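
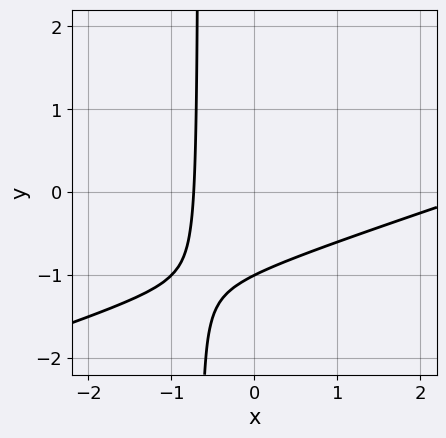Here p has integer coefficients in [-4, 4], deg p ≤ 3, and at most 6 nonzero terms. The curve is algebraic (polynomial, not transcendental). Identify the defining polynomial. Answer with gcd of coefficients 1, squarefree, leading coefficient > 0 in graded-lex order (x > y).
First, the degree is 2 — a generic line meets the curve in up to 2 points.
Then, observable constraints: it crosses the y-axis at the gridline y = -1.
Finally, assembling these constraints gives the stated polynomial.

x^2 - 3*x*y - 2*x - 2*y - 2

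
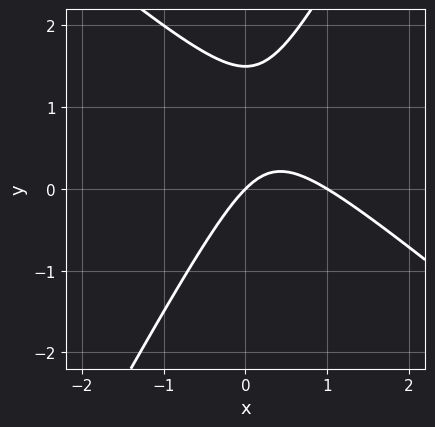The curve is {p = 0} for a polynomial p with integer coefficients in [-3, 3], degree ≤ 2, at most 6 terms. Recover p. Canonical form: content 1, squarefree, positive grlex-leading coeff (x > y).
3*x^2 + 2*x*y - 2*y^2 - 3*x + 3*y

1. Degree: the shape is more complex than any degree-1 curve, so deg p = 2.
2. Reading off the gridlines: the x-axis gridline crossings are at x ∈ {0, 1}; one y-axis crossing is at y = 0.
3. Matching integer coefficients to the picture gives p.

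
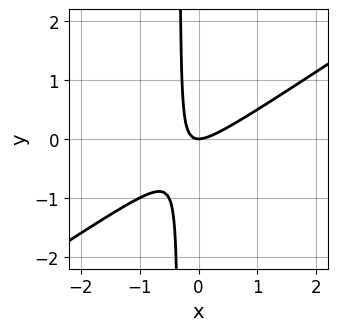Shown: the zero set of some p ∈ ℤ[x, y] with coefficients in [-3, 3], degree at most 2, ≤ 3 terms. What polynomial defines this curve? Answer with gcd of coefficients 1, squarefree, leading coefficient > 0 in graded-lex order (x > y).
(a) Degree: the shape is more complex than any degree-1 curve, so deg p = 2.
(b) Observable constraints: it meets the y-axis at y = 0 (among the integer gridlines); it meets the x-axis at x = 0 (among the integer gridlines).
(c) These observations pin down the coefficients.

2*x^2 - 3*x*y - y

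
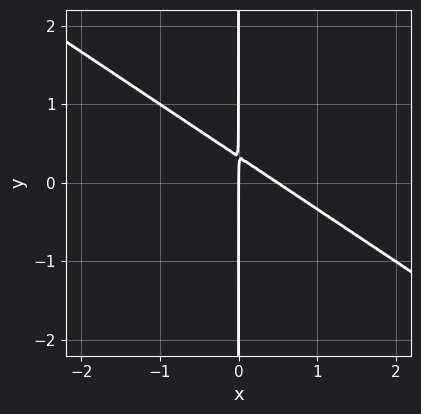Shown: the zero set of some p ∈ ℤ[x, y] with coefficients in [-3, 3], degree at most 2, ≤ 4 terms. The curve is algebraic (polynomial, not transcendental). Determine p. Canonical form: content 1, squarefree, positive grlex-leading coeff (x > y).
2*x^2 + 3*x*y - x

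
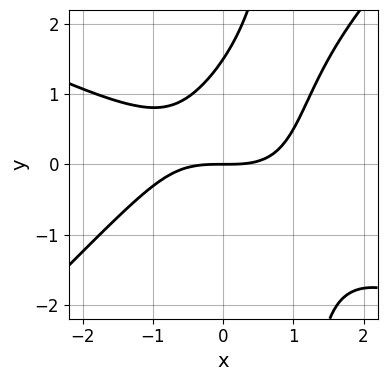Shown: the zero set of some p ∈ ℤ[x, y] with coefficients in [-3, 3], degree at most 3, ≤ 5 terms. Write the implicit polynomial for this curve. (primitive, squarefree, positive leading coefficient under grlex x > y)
x^3 + x^2*y - 2*x*y^2 + 2*y^2 - 3*y

(a) deg p = 3.
(b) Against the integer gridlines: it meets the x-axis at x = 0 (among the integer gridlines); one y-axis crossing is at y = 0.
(c) Together with the visible shape, these determine p as stated.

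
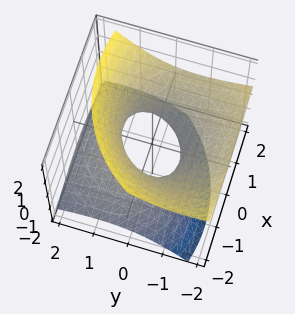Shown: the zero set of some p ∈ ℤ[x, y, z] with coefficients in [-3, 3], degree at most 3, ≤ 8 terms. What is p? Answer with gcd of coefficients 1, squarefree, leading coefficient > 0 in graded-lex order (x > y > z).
x^2 - x*z + y^2 + 2*y*z - 2*z^2 - 1

1. The degree is 2 — the shape is more complex than any degree-1 surface.
2. Against the integer gridlines: the y-axis gridline crossings are at y ∈ {-1, 1}; it misses every integer gridline on the z-axis; the x-axis gridline crossings are at x ∈ {-1, 1}.
3. Solving for integer coefficients yields p as stated.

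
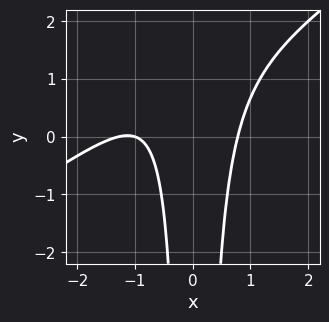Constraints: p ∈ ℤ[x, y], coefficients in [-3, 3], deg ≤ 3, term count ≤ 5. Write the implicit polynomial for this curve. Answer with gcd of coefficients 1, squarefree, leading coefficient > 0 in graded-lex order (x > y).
2*x^3 - 3*x^2*y + 3*x^2 - x - 2

Degree: the shape is more complex than any degree-2 curve, so deg p = 3.
From the visible intercepts: the curve avoids every integer y-axis point in the box; it crosses the x-axis at the gridline x = -1.
Together with the visible shape, these determine p as stated.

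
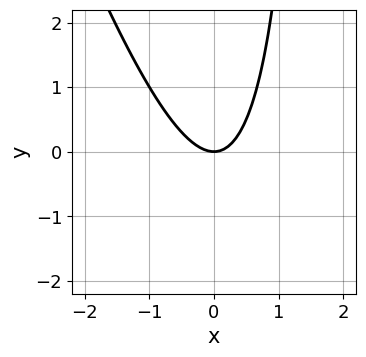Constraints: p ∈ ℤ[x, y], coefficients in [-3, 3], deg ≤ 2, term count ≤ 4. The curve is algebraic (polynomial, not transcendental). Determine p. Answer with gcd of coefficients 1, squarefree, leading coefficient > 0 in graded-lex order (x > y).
First, deg p = 2. No degree-1 curve has this shape.
Then, reading off the gridlines: it crosses the x-axis at the gridline x = 0; one y-axis crossing is at y = 0.
Finally, fitting integer coefficients to these (and the overall shape) gives p.

3*x^2 + x*y - 2*y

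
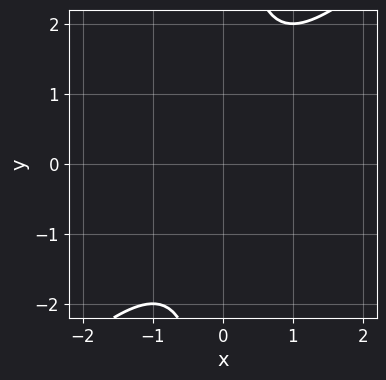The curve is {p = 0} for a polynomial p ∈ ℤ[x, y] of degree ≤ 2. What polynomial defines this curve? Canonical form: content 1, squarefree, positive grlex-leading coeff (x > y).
First, the degree is 2 — a generic line meets the curve in up to 2 points.
Then, checking where it meets the axes: it misses every integer gridline on the y-axis; the curve avoids every integer x-axis point in the box.
Finally, solving for integer coefficients yields p as stated.

x^2 - x*y + 1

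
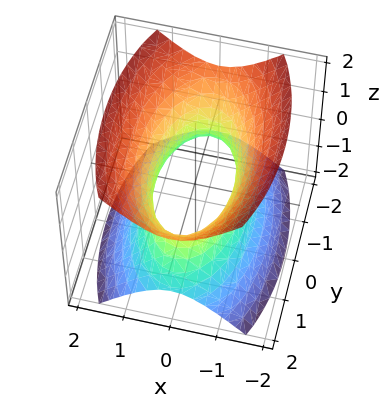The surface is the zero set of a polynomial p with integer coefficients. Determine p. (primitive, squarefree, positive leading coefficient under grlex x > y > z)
3*x^2 + y^2 - 2*z^2 - 2

(a) The degree is 2 — an hourglass — one-sheet hyperboloid; a quadric.
(b) Symmetries: mirror symmetry z ↦ −z ⇒ only even powers of z; mirror symmetry x ↦ −x ⇒ only even powers of x; mirror symmetry y ↦ −y ⇒ only even powers of y.
(c) Against the integer gridlines: it misses every integer gridline on the z-axis.
(d) Fitting integer coefficients to these (and the overall shape) gives p.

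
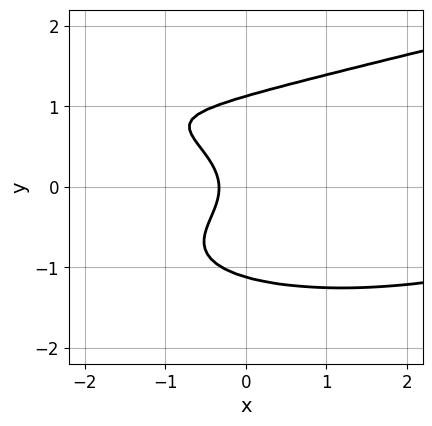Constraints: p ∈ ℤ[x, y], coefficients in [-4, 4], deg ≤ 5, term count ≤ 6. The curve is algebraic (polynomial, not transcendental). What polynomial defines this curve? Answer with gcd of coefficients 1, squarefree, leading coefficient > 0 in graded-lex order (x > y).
3*y^4 - x^2*y - 3*y^2 - 3*x - 1

First, degree: a generic line meets the curve in up to 4 points, so deg p = 4.
Finally, the integer polynomial consistent with all of this is the stated p.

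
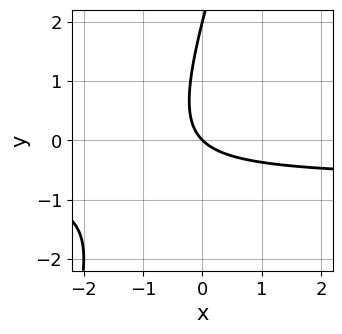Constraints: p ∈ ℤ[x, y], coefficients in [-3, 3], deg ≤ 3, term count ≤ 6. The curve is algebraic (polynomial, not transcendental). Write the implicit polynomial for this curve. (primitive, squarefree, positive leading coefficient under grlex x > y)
3*x*y - y^2 + 2*x + 2*y

The degree is 2 — a generic line meets the curve in up to 2 points.
Observable constraints: it meets the x-axis at x = 0 (among the integer gridlines); the y-axis gridline crossings are at y ∈ {0, 2}.
Putting this together gives p.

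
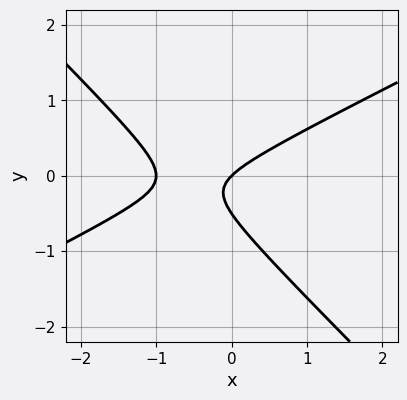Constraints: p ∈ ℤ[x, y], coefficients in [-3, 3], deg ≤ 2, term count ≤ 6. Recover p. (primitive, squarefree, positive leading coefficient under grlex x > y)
x^2 - x*y - 2*y^2 + x - y

First, deg p = 2. The shape is more complex than any degree-1 curve.
Then, from the axis intercepts and sections: the x-axis gridline crossings are at x ∈ {-1, 0}; it meets the y-axis at y = 0 (among the integer gridlines).
Finally, together with the visible shape, these determine p as stated.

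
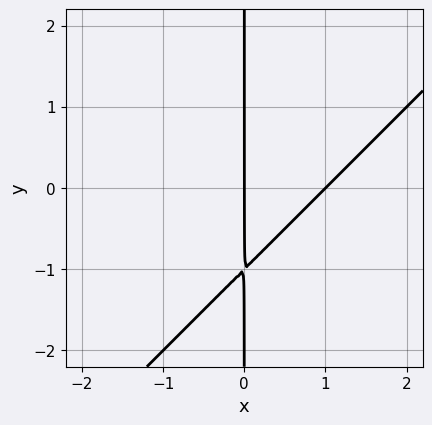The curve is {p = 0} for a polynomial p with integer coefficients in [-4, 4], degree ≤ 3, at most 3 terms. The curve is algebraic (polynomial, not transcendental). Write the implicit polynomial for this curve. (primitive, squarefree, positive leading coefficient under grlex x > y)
First, the degree is 2 — a generic line meets the curve in up to 2 points.
Next, from the axis intercepts and sections: the visible y-axis segment lies entirely on the curve; the x-axis gridline crossings are at x ∈ {0, 1}.
Finally, fitting integer coefficients to these (and the overall shape) gives p.

x^2 - x*y - x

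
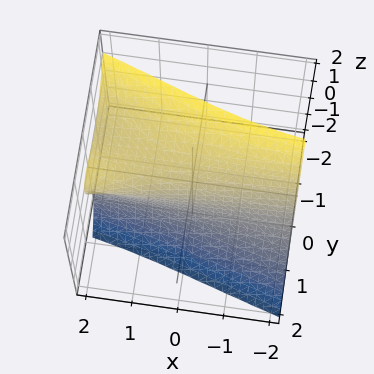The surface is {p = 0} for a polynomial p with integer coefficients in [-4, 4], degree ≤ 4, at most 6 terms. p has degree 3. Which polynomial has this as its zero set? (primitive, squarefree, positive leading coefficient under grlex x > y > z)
2*x*y*z - 3*y^3 - z^3 - 3*y + 2

First, the degree is 3 — no degree-2 surface has this shape.
Then, from the visible intercepts: no x-intercept at any integer in the box.
Finally, the integer polynomial consistent with all of this is the stated p.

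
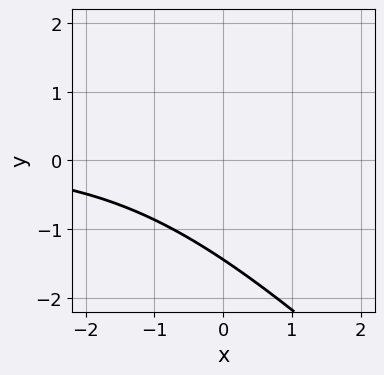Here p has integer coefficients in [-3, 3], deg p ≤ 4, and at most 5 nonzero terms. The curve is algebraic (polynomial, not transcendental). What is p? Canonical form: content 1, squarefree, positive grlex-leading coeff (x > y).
(a) deg p = 3.
(b) Observable constraints: the curve avoids every integer x-axis point in the box.
(c) Solving for integer coefficients yields p as stated.

x^2*y + 2*x*y^2 + y^3 + 3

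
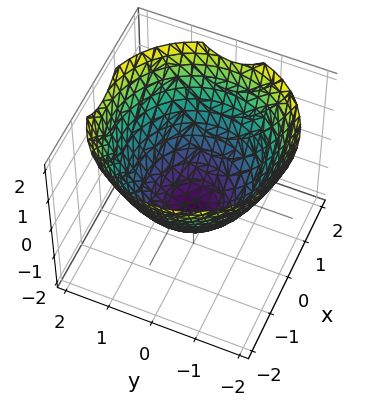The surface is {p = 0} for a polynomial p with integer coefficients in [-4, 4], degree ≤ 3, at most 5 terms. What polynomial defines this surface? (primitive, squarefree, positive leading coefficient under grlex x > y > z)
Degree: a generic line meets the surface in up to 2 points, so deg p = 2.
Symmetry: every cross-section ⟂ z is a circle, so x, y appear only via x² + y².
From the visible intercepts: it crosses the z-axis at the gridline z = -1; a circular section at z = 1 has radius between 1 and 2.
The integer polynomial consistent with all of this is the stated p.

2*x^2 + 2*y^2 - 3*z - 3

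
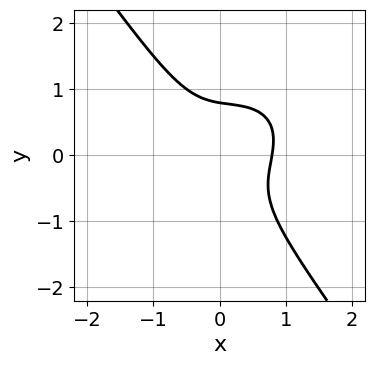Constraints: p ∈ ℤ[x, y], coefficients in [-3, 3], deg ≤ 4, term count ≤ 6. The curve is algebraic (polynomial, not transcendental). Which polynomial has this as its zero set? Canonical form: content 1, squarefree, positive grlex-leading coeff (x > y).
2*x^3 - x^2*y + x*y^2 + 2*y^3 - 1

First, degree: the shape is more complex than any degree-2 curve, so deg p = 3.
Finally, solving for integer coefficients yields p as stated.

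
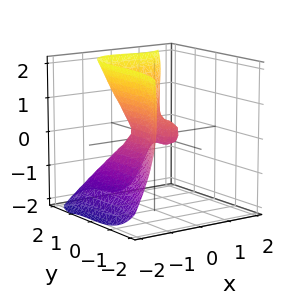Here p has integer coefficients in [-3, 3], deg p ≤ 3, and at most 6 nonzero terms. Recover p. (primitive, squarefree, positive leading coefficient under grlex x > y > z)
3*x^3 - 2*x^2*z - y^3 + 2*z^2 - x

(a) The degree is 3 — a generic line meets the surface in up to 3 points.
(b) Reading off the gridlines: it crosses the y-axis at the gridline y = 0; one x-axis crossing is at x = 0.
(c) Putting this together gives p.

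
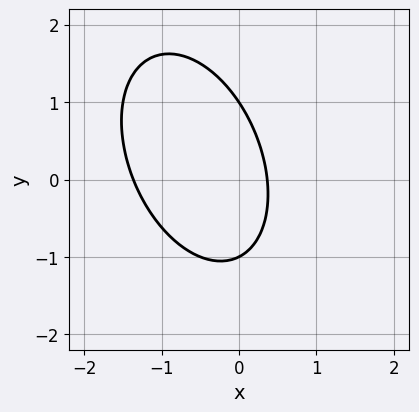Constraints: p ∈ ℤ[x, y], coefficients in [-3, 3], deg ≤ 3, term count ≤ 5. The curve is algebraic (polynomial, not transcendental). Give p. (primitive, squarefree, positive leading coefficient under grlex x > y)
deg p = 2. No degree-1 curve has this shape.
From the axis intercepts and sections: the y-axis gridline crossings are at y ∈ {-1, 1}.
The integer polynomial consistent with all of this is the stated p.

2*x^2 + x*y + y^2 + 2*x - 1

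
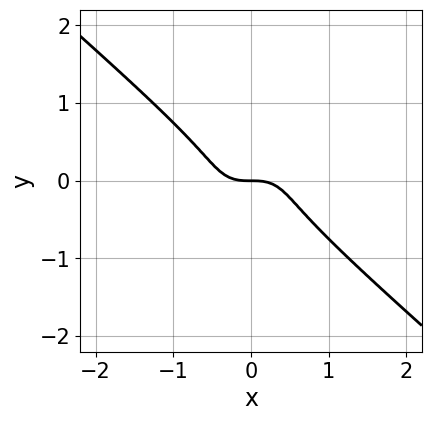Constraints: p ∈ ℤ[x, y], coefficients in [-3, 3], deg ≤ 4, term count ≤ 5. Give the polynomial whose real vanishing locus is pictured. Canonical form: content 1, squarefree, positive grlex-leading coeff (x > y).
2*x^3 + 3*y^3 + y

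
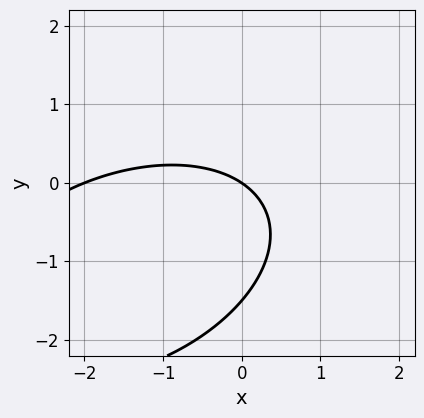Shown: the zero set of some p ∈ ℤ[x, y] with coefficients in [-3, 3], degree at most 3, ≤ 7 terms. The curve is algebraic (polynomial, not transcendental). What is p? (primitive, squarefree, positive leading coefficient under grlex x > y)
(a) The degree is 2 — the shape is more complex than any degree-1 curve.
(b) From the axis intercepts and sections: one y-axis crossing is at y = 0; among the integer gridlines, it crosses the x-axis at x ∈ {-2, 0}.
(c) Assembling these constraints gives the stated polynomial.

x^2 - x*y + 2*y^2 + 2*x + 3*y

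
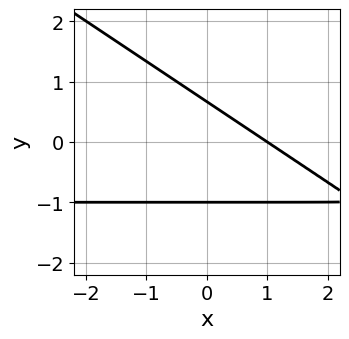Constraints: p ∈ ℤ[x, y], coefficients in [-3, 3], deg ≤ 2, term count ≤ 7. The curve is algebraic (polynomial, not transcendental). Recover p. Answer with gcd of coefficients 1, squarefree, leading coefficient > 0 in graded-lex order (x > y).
2*x*y + 3*y^2 + 2*x + y - 2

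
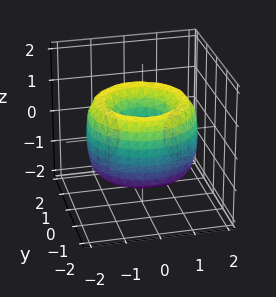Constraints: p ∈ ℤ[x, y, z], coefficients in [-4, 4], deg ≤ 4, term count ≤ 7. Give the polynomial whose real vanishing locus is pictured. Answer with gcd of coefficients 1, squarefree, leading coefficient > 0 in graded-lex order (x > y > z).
1. deg p = 4. The shape is more complex than any degree-3 surface.
2. Symmetry: every cross-section ⟂ z is a circle, so x, y appear only via x² + y².
3. Reading off the gridlines: the surface avoids every integer z-axis point in the box; a circular section at z = -1 has radius exactly 1.
4. Together with the visible shape, these determine p as stated.

x^4 + 2*x^2*y^2 + y^4 - 3*x^2 - 3*y^2 + z^2 + 1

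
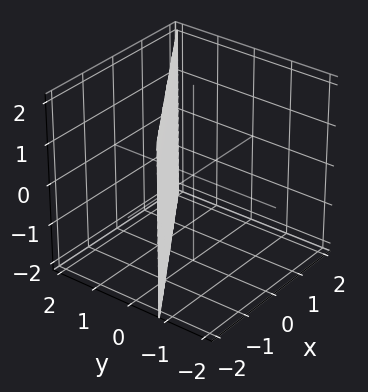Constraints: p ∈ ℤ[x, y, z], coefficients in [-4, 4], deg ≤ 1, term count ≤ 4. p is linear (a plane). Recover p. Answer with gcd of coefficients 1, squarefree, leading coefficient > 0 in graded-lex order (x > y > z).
2*x - 3*y + 2

1. deg p = 1.
2. From the axis intercepts and sections: the surface avoids every integer z-axis point in the box; it meets the x-axis at x = -1 (among the integer gridlines).
3. These observations pin down the coefficients.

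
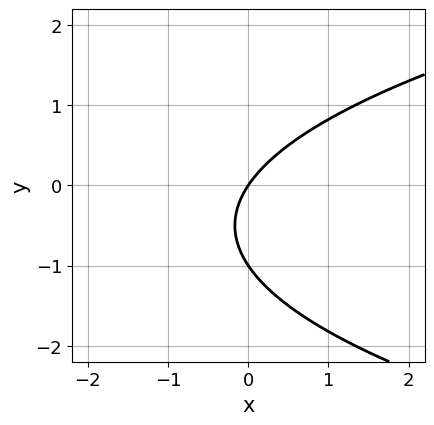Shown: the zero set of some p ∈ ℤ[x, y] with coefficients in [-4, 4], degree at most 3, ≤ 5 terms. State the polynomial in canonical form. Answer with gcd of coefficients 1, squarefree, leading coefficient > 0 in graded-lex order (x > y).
First, the degree is 2 — no degree-1 curve has this shape.
Then, reading off the gridlines: it crosses the x-axis at the gridline x = 0; among the integer gridlines, it crosses the y-axis at y ∈ {-1, 0}.
Finally, the integer polynomial consistent with all of this is the stated p.

2*y^2 - 3*x + 2*y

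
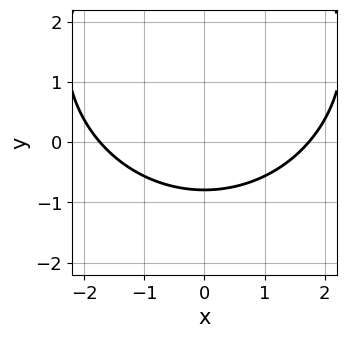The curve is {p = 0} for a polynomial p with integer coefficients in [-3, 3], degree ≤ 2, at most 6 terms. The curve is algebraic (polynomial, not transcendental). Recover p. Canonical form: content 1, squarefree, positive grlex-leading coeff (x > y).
x^2 + y^2 - 3*y - 3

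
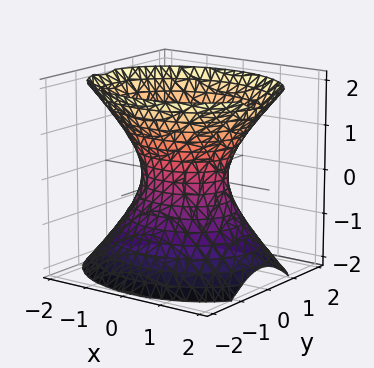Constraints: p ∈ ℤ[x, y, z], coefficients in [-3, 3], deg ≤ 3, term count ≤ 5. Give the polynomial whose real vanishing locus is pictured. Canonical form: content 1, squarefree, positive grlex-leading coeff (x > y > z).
The degree is 2 — one connected sheet with a waist; a quadric.
Symmetries: mirror symmetry z ↦ −z ⇒ only even powers of z; it's symmetric under x → −x, forcing even powers of x; mirror symmetry y ↦ −y ⇒ only even powers of y.
From the visible intercepts: the surface avoids every integer z-axis point in the box; among the integer gridlines, it crosses the x-axis at x ∈ {-1, 1}.
Matching integer coefficients to the picture gives p.

2*x^2 + 3*y^2 - 2*z^2 - 2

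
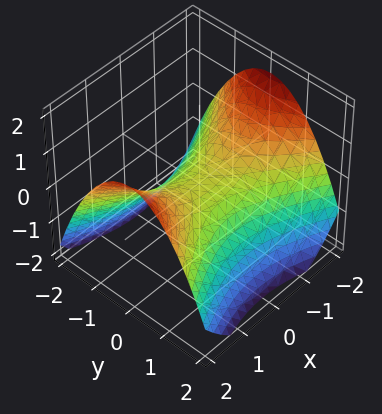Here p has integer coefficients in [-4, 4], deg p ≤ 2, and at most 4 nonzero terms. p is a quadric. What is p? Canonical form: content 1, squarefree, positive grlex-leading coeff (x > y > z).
x^2 - 2*y^2 - 3*z

The degree is 2 — a hyperbolic paraboloid; a quadric.
Symmetries: it's symmetric under y → −y, forcing even powers of y; mirror symmetry x ↦ −x ⇒ only even powers of x.
From the visible intercepts: it crosses the z-axis at the gridline z = 0; it crosses the x-axis at the gridline x = 0; one y-axis crossing is at y = 0.
Solving for integer coefficients yields p as stated.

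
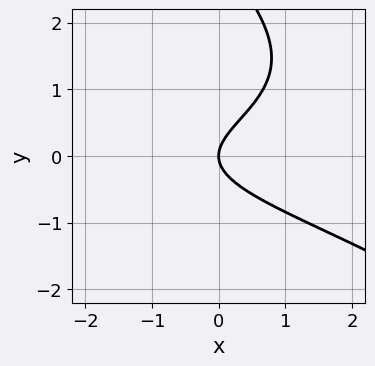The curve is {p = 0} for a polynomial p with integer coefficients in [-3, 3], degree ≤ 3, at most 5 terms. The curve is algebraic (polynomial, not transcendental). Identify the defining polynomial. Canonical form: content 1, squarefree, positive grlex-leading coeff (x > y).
x*y^2 + y^3 - 3*y^2 + 2*x

First, degree: no degree-2 curve has this shape, so deg p = 3.
Then, observable constraints: one y-axis crossing is at y = 0; one x-axis crossing is at x = 0.
Finally, together with the visible shape, these determine p as stated.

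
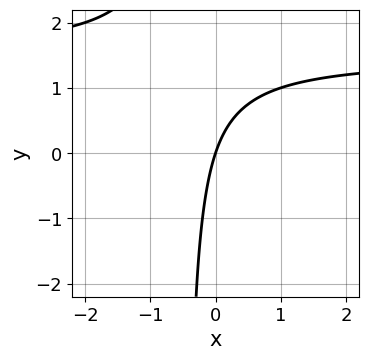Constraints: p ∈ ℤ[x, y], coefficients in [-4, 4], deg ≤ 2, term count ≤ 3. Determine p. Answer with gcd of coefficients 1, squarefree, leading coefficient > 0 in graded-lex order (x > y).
(a) deg p = 2. A generic line meets the curve in up to 2 points.
(b) Reading off the gridlines: it meets the x-axis at x = 0 (among the integer gridlines); one y-axis crossing is at y = 0.
(c) Fitting integer coefficients to these (and the overall shape) gives p.

2*x*y - 3*x + y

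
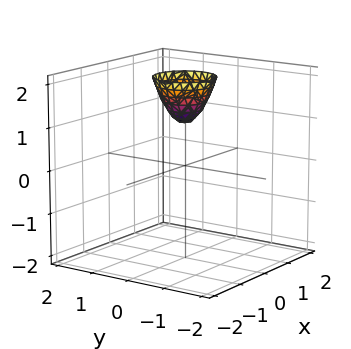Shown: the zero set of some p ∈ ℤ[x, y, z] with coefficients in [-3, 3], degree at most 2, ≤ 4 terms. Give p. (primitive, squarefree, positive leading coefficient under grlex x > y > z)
Degree: a generic line meets the surface in up to 2 points, so deg p = 2.
Symmetry: every cross-section ⟂ z is a circle, so x, y appear only via x² + y².
Checking where it meets the axes: a circular section at z = 2 has radius between 0 and 1; it misses every integer gridline on the y-axis; it misses every integer gridline on the x-axis.
Assembling these constraints gives the stated polynomial. Check: (0, 0, 1) on the z-axis lies on the surface, and p(0, 0, 1) = 0. ✓

2*x^2 + 2*y^2 - z + 1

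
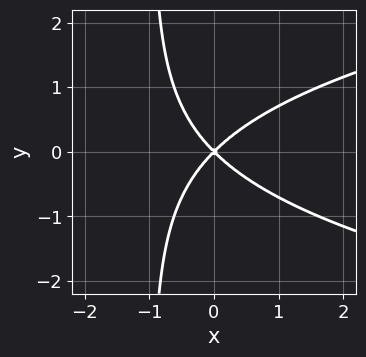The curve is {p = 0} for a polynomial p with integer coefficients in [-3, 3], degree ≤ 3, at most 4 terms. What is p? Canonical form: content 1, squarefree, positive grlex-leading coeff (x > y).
1. The degree is 3 — no degree-2 curve has this shape.
2. Symmetries: it's symmetric under y → −y, forcing even powers of y.
3. Observable constraints: it crosses the x-axis at the gridline x = 0; it meets the y-axis at y = 0 (among the integer gridlines).
4. These observations pin down the coefficients.

x*y^2 - x^2 + y^2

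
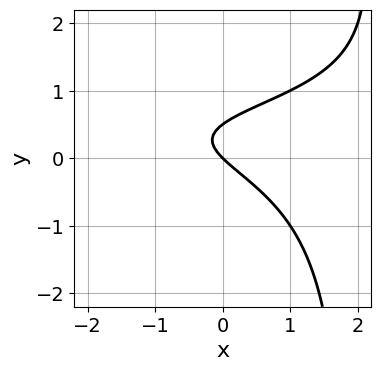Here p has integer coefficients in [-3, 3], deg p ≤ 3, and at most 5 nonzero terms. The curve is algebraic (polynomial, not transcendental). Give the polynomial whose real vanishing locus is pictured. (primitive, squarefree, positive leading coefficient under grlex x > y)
x*y^2 - x*y - 2*y^2 + x + y

The degree is 3 — a generic line meets the curve in up to 3 points.
From the axis intercepts and sections: one x-axis crossing is at x = 0; it meets the y-axis at y = 0 (among the integer gridlines).
These observations pin down the coefficients.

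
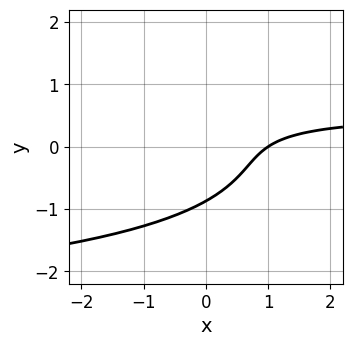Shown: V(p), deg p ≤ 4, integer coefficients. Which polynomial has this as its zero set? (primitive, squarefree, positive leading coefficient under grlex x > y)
x*y^2 + 3*y^3 + 3*x*y - 2*x + 2

(a) Degree: a generic line meets the curve in up to 3 points, so deg p = 3.
(b) From the visible intercepts: one x-axis crossing is at x = 1.
(c) Assembling these constraints gives the stated polynomial.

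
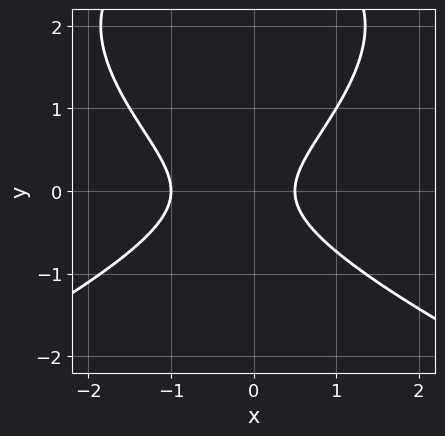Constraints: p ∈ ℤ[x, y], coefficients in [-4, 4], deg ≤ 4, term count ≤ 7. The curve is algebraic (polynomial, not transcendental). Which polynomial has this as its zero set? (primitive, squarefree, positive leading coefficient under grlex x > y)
y^3 + 2*x^2 - 3*y^2 + x - 1

(a) deg p = 3.
(b) Observable constraints: one x-axis crossing is at x = -1; it misses every integer gridline on the y-axis.
(c) Solving for integer coefficients yields p as stated.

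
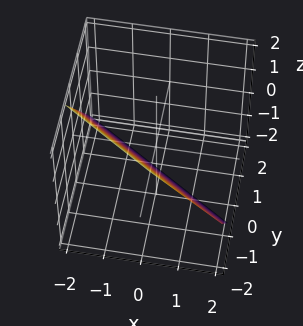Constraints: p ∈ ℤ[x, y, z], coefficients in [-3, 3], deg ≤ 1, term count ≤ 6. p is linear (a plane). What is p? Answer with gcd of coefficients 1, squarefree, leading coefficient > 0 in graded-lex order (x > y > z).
2*x + 3*y + 2*z + 2

Degree: the surface is flat (a plane), so deg p = 1.
Observable constraints: one z-axis crossing is at z = -1; it crosses the x-axis at the gridline x = -1.
Fitting integer coefficients to these (and the overall shape) gives p.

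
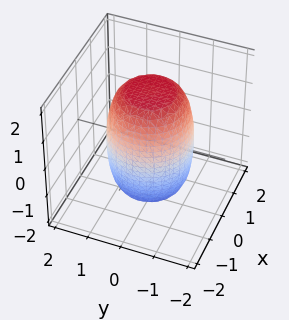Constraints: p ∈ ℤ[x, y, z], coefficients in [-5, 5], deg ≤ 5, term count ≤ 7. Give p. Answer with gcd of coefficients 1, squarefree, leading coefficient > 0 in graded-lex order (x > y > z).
2*x^4 + 4*x^2*y^2 + 2*y^4 - x^2 - y^2 + z^2 - 3

First, deg p = 4. A generic line meets the surface in up to 4 points.
Then, symmetries: rotational symmetry about the z-axis ⇒ p depends on x, y only through x² + y².
Then, from the axis intercepts and sections: a circular section at z = 1 has radius between 1 and 2.
Finally, putting this together gives p.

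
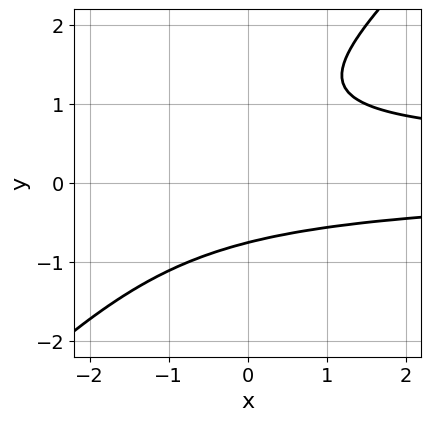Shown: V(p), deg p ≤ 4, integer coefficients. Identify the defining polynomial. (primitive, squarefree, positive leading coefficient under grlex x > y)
3*x*y^2 - 3*y^3 - x*y + 3*y^2 - 3

First, degree: a generic line meets the curve in up to 3 points, so deg p = 3.
Next, reading off the gridlines: no x-intercept at any integer in the box.
Finally, together with the visible shape, these determine p as stated.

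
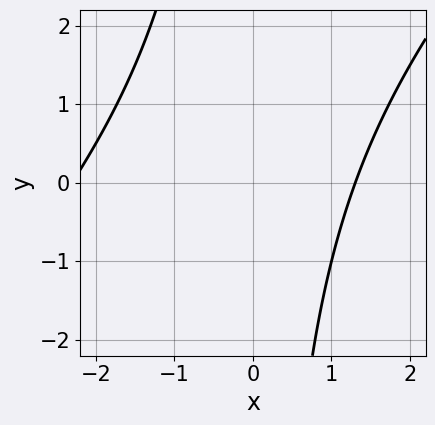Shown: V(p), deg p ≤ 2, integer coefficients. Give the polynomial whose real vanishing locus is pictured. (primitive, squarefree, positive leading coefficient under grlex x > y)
x^2 - x*y + x - 3

1. Degree: no degree-1 curve has this shape, so deg p = 2.
2. Reading off the gridlines: the curve avoids every integer y-axis point in the box.
3. The integer polynomial consistent with all of this is the stated p.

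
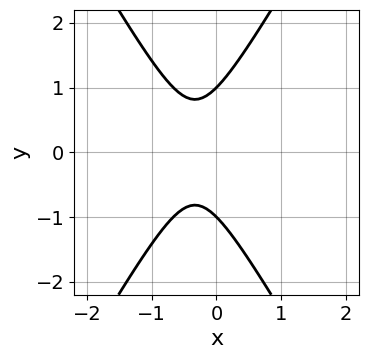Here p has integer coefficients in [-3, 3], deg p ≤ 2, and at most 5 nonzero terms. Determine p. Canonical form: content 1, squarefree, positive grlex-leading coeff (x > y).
(a) deg p = 2. No degree-1 curve has this shape.
(b) Symmetries: the y ↦ −y reflection is a symmetry, so y appears only in even powers.
(c) Checking where it meets the axes: no x-intercept at any integer in the box; among the integer gridlines, it crosses the y-axis at y ∈ {-1, 1}.
(d) Together with the visible shape, these determine p as stated.

3*x^2 - y^2 + 2*x + 1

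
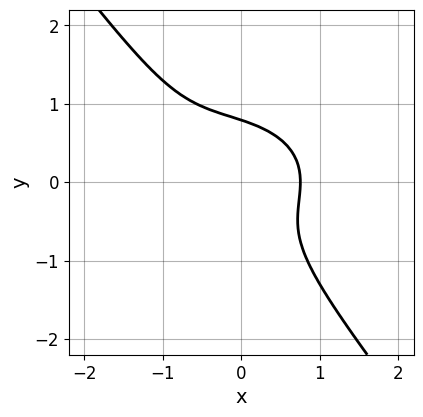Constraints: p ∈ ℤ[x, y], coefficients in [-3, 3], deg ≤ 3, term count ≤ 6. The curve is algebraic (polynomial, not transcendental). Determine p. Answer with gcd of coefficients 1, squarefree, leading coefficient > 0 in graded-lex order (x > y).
(a) The degree is 3 — a generic line meets the curve in up to 3 points.
(b) The integer polynomial consistent with all of this is the stated p.

x^3 + 2*x*y^2 + 2*y^3 + x^2 - 1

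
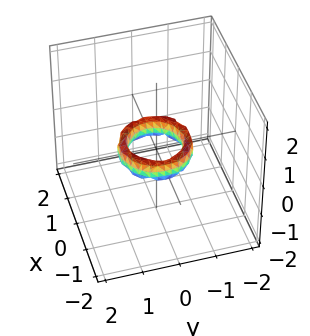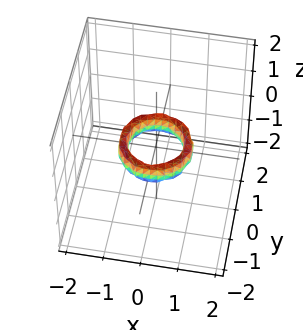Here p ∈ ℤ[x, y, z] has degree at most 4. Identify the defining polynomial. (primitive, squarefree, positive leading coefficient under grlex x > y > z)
The degree is 4 — a generic line meets the surface in up to 4 points.
By symmetry, the z-axis is an axis of rotation, so x and y enter only as x² + y².
From the axis intercepts and sections: the surface avoids every integer z-axis point in the box; a circular section at z = 0 has radius between 0 and 1; among the integer gridlines, it crosses the x-axis at x ∈ {-1, 1}.
These observations pin down the coefficients.

2*x^4 + 4*x^2*y^2 + 2*y^4 - 3*x^2 - 3*y^2 + z^2 + 1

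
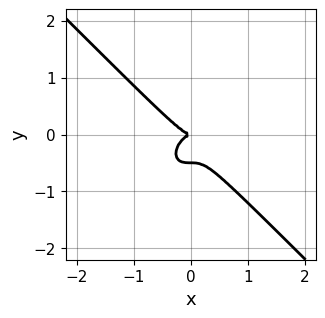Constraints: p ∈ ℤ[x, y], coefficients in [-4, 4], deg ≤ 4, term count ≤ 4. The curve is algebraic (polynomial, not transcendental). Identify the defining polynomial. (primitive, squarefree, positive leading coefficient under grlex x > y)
2*x^3 + 2*y^3 + y^2

1. Degree: no degree-2 curve has this shape, so deg p = 3.
2. From the axis intercepts and sections: it crosses the x-axis at the gridline x = 0; one y-axis crossing is at y = 0.
3. Matching integer coefficients to the picture gives p.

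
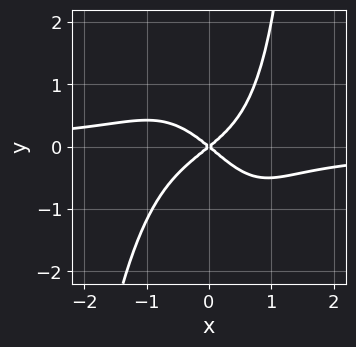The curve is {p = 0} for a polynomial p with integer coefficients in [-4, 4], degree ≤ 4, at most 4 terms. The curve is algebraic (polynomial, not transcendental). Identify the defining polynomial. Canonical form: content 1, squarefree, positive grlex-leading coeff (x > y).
(a) deg p = 4.
(b) Reading off the gridlines: it meets the y-axis at y = 0 (among the integer gridlines); it meets the x-axis at x = 0 (among the integer gridlines).
(c) The integer polynomial consistent with all of this is the stated p.

3*x^3*y + x*y^2 + 2*x^2 - 3*y^2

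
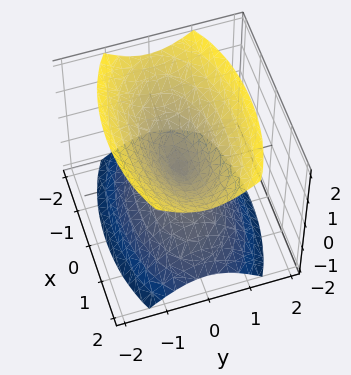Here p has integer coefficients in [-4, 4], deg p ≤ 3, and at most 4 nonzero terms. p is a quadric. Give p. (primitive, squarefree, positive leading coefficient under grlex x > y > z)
x^2 + 3*y^2 - 2*z^2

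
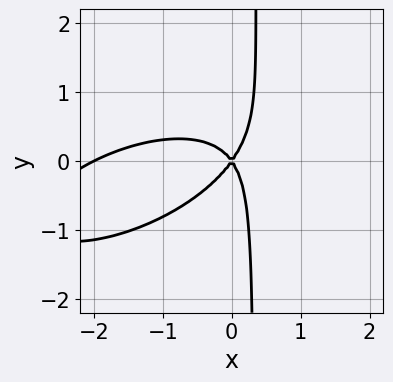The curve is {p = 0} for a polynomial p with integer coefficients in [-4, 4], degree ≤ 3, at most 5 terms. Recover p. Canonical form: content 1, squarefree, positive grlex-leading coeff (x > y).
deg p = 3. The shape is more complex than any degree-2 curve.
Checking where it meets the axes: the x-axis gridline crossings are at x ∈ {-2, 0}; one y-axis crossing is at y = 0.
The integer polynomial consistent with all of this is the stated p.

x^3 - 2*x^2*y + 3*x*y^2 + 2*x^2 - y^2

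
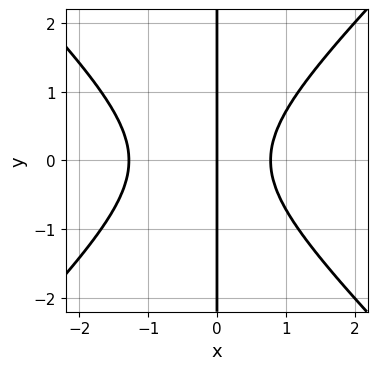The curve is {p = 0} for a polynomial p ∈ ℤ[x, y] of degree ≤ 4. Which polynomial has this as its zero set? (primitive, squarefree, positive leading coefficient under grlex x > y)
2*x^3 - 2*x*y^2 + x^2 - 2*x

1. Degree: a generic line meets the curve in up to 3 points, so deg p = 3.
2. Symmetries: the y ↦ −y reflection is a symmetry, so y appears only in even powers.
3. Against the integer gridlines: it meets the x-axis at x = 0 (among the integer gridlines); every point of the y-axis in the box is on the curve.
4. Putting this together gives p.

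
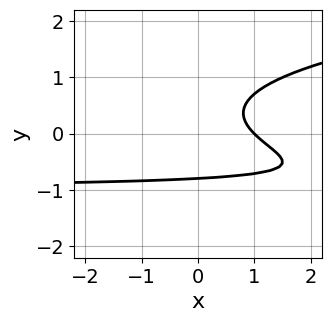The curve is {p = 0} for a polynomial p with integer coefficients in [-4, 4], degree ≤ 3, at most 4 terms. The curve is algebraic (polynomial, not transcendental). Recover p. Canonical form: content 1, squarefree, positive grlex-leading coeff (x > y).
(a) The degree is 3 — the shape is more complex than any degree-2 curve.
(b) From the axis intercepts and sections: one x-axis crossing is at x = 1.
(c) Together with the visible shape, these determine p as stated.

2*y^3 - x*y - x + 1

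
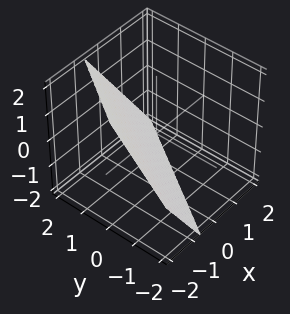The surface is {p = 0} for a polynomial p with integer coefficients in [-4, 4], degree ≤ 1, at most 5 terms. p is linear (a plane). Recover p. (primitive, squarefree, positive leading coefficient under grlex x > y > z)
3*x - 2*y + 2*z + 2

1. deg p = 1. The surface is flat (a plane).
2. Reading off the gridlines: one z-axis crossing is at z = -1; it meets the y-axis at y = 1 (among the integer gridlines).
3. Assembling these constraints gives the stated polynomial.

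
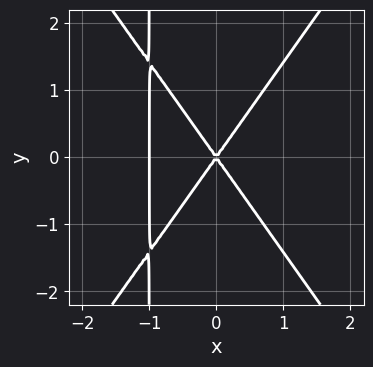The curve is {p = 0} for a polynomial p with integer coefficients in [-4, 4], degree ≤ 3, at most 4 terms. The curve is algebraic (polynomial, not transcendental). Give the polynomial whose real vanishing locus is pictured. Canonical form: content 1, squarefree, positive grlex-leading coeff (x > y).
2*x^3 - x*y^2 + 2*x^2 - y^2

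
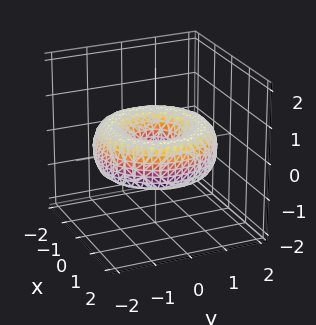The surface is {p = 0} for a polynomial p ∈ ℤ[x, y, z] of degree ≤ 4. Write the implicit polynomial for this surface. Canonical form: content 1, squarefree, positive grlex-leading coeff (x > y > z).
deg p = 4. A generic line meets the surface in up to 4 points.
Symmetry: every cross-section ⟂ z is a circle, so x, y appear only via x² + y².
Against the integer gridlines: a circular section at z = 0 has radius between 0 and 1; the surface avoids every integer z-axis point in the box.
Fitting integer coefficients to these (and the overall shape) gives p.

x^4 + 2*x^2*y^2 + y^4 - 3*x^2 - 3*y^2 + 3*z^2 + 1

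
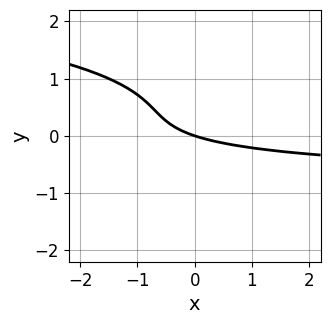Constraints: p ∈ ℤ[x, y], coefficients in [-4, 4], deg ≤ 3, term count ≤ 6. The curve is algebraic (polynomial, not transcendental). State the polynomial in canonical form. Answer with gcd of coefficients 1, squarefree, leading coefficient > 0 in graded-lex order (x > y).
3*y^3 + x*y - 3*y^2 + x + 3*y

1. Degree: no degree-2 curve has this shape, so deg p = 3.
2. Observable constraints: it crosses the y-axis at the gridline y = 0; one x-axis crossing is at x = 0.
3. Solving for integer coefficients yields p as stated.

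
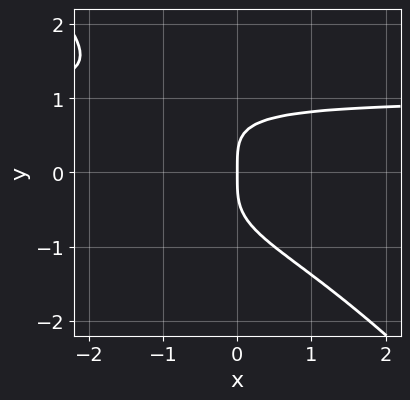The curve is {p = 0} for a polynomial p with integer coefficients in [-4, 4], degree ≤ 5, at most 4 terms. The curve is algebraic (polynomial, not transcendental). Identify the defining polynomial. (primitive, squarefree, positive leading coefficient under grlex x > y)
First, the degree is 4 — no degree-3 curve has this shape.
Then, reading off the gridlines: it meets the x-axis at x = 0 (among the integer gridlines); it crosses the y-axis at the gridline y = 0.
Finally, fitting integer coefficients to these (and the overall shape) gives p.

x*y^3 + y^4 - x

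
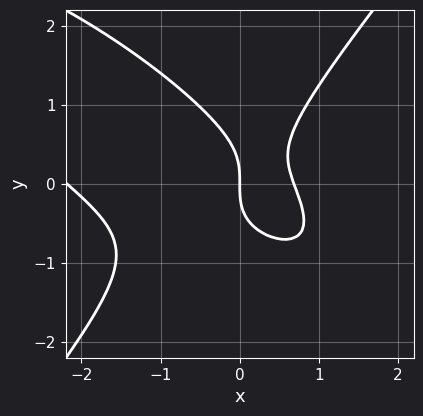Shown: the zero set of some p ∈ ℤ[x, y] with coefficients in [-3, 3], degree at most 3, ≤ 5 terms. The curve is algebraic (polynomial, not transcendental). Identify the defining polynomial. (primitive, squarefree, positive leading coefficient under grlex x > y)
2*x^3 + 3*x^2*y - 3*y^3 + 3*x^2 - 3*x

First, deg p = 3. A generic line meets the curve in up to 3 points.
Then, reading off the gridlines: it meets the y-axis at y = 0 (among the integer gridlines); it crosses the x-axis at the gridline x = 0.
Finally, fitting integer coefficients to these (and the overall shape) gives p.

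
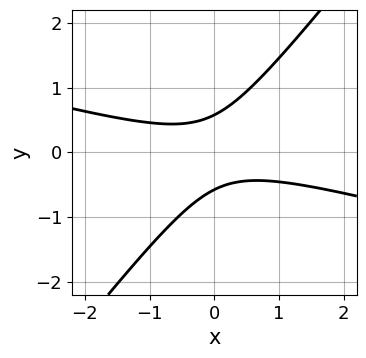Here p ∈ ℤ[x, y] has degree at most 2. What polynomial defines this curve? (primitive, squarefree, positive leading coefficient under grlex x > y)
Degree: no degree-1 curve has this shape, so deg p = 2.
Reading off the gridlines: the curve avoids every integer x-axis point in the box.
Solving for integer coefficients yields p as stated.

x^2 + 3*x*y - 3*y^2 + 1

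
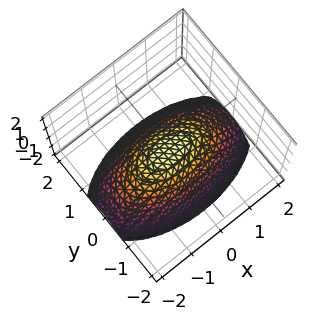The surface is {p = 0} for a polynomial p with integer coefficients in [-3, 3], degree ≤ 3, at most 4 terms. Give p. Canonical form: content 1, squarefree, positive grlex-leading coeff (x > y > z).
(a) The degree is 2 — a paraboloid; a quadric.
(b) Symmetries: mirror symmetry x ↦ −x ⇒ only even powers of x; it's symmetric under y → −y, forcing even powers of y.
(c) From the visible intercepts: it crosses the y-axis at the gridline y = 0; it crosses the x-axis at the gridline x = 0; it crosses the z-axis at the gridline z = 0.
(d) Fitting integer coefficients to these (and the overall shape) gives p.

x^2 + 3*y^2 + 3*z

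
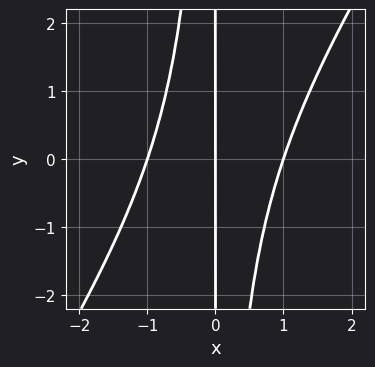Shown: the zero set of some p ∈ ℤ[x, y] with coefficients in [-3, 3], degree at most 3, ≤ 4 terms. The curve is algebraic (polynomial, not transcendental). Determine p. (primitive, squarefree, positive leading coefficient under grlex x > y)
3*x^3 - 2*x^2*y - 3*x

First, degree: the shape is more complex than any degree-2 curve, so deg p = 3.
Next, from the axis intercepts and sections: the visible y-axis segment lies entirely on the curve; the x-axis gridline crossings are at x ∈ {-1, 0, 1}.
Finally, assembling these constraints gives the stated polynomial.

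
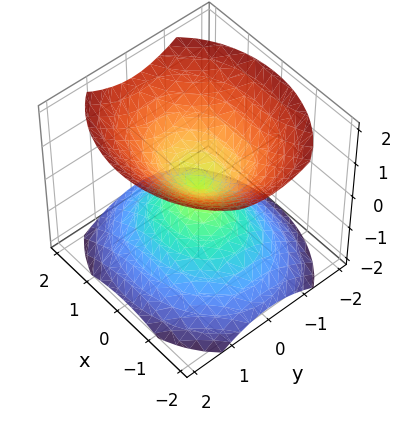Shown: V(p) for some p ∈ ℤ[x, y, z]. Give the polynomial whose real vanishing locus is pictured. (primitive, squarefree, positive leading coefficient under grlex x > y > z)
There are 2 components.
The degree is 2 — a double cone through the origin; a quadric.
Symmetries: mirror symmetry y ↦ −y ⇒ only even powers of y; it's symmetric under x → −x, forcing even powers of x; the z ↦ −z reflection is a symmetry, so z appears only in even powers.
From the axis intercepts and sections: it meets the x-axis at x = 0 (among the integer gridlines); one z-axis crossing is at z = 0; one y-axis crossing is at y = 0.
Together with the visible shape, these determine p as stated.

2*x^2 + 3*y^2 - 3*z^2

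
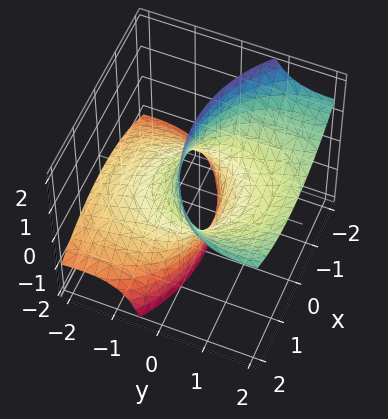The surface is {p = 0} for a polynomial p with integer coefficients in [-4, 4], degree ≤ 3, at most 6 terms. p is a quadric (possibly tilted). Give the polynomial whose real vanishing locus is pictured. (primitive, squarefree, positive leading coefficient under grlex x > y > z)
x^2 + y^2 - 3*y*z - 1

1. The degree is 2 — the shape is more complex than any degree-1 surface.
2. From the visible intercepts: among the integer gridlines, it crosses the x-axis at x ∈ {-1, 1}; among the integer gridlines, it crosses the y-axis at y ∈ {-1, 1}.
3. Putting this together gives p.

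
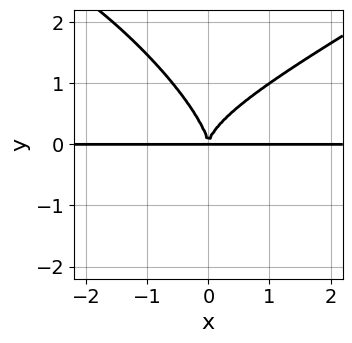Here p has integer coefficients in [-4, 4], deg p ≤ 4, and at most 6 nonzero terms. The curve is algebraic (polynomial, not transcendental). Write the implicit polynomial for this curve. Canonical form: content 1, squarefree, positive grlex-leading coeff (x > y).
First, deg p = 4. The shape is more complex than any degree-3 curve.
Next, reading off the gridlines: every point of the x-axis in the box is on the curve.
Finally, together with the visible shape, these determine p as stated.

x^3*y - 2*x*y^3 - 2*y^4 + 3*x^2*y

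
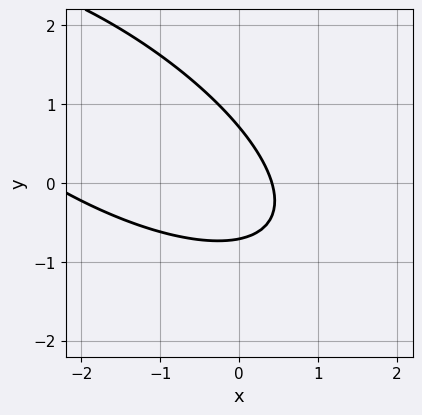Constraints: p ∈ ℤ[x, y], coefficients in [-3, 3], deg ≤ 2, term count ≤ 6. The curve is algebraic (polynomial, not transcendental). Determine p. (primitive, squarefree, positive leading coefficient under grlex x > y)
x^2 + 2*x*y + 2*y^2 + 2*x - 1

Degree: the shape is more complex than any degree-1 curve, so deg p = 2.
Matching integer coefficients to the picture gives p.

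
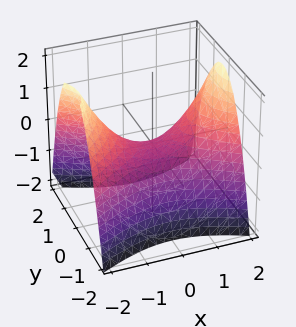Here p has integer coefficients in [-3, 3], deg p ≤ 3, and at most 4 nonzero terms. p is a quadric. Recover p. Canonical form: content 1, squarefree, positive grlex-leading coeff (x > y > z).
(a) The degree is 2 — a hyperbolic paraboloid; a quadric.
(b) Symmetries: mirror symmetry y ↦ −y ⇒ only even powers of y; the x ↦ −x reflection is a symmetry, so x appears only in even powers.
(c) Observable constraints: one y-axis crossing is at y = 0; one z-axis crossing is at z = 0.
(d) The integer polynomial consistent with all of this is the stated p.

x^2 - 2*y^2 - 2*z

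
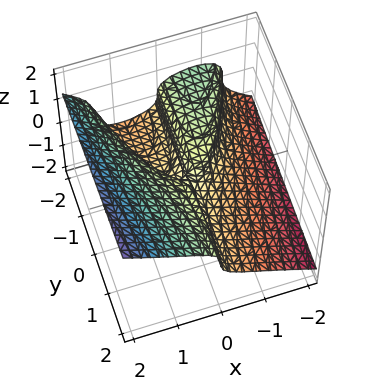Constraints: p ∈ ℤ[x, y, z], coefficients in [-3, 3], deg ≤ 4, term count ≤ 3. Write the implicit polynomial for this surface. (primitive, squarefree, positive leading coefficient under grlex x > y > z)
x^3 - 3*z^3 + x*y

First, the degree is 3 — no degree-2 surface has this shape.
Next, checking where it meets the axes: every point of the y-axis in the box is on the surface; it crosses the z-axis at the gridline z = 0; it meets the x-axis at x = 0 (among the integer gridlines).
Finally, solving for integer coefficients yields p as stated.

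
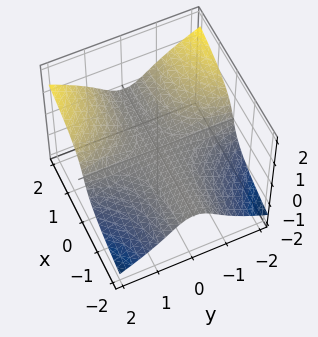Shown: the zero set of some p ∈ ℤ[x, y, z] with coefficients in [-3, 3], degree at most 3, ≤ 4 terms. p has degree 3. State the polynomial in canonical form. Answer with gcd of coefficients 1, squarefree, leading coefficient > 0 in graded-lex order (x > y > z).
1. The degree is 3 — no degree-2 surface has this shape.
2. Checking where it meets the axes: it meets the z-axis at z = 0 (among the integer gridlines); the visible y-axis segment lies entirely on the surface; every point of the x-axis in the box is on the surface.
3. Together with the visible shape, these determine p as stated.

x*y^2 - 2*z^3 - 2*z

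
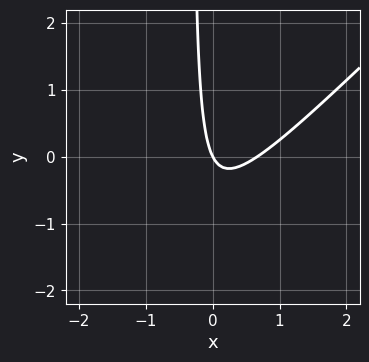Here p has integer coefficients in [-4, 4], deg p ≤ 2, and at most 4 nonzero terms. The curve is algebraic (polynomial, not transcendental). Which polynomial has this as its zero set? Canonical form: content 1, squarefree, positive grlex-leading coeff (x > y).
3*x^2 - 3*x*y - 2*x - y

First, deg p = 2. No degree-1 curve has this shape.
Then, checking where it meets the axes: one x-axis crossing is at x = 0; one y-axis crossing is at y = 0.
Finally, these observations pin down the coefficients.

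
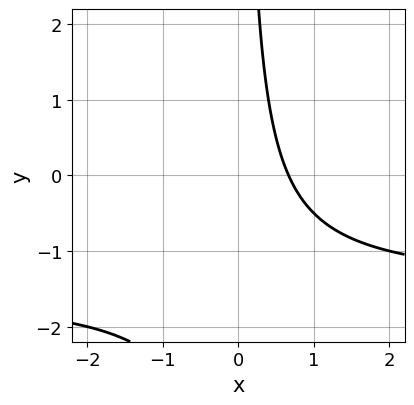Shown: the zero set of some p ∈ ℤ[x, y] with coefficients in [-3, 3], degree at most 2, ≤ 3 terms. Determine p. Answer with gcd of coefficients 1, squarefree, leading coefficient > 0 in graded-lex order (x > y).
1. Degree: the shape is more complex than any degree-1 curve, so deg p = 2.
2. Checking where it meets the axes: no y-intercept at any integer in the box.
3. Matching integer coefficients to the picture gives p.

2*x*y + 3*x - 2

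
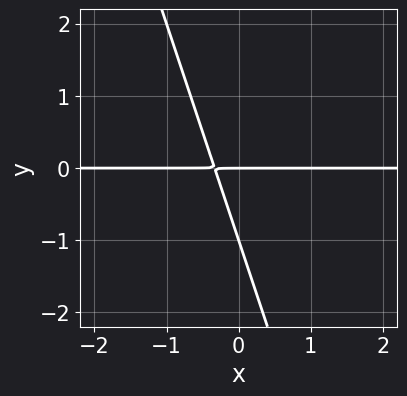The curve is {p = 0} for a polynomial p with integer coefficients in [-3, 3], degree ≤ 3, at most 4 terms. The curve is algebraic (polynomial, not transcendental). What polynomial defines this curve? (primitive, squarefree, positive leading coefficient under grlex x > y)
3*x*y + y^2 + y

(a) The degree is 2 — a generic line meets the curve in up to 2 points.
(b) Observable constraints: every point of the x-axis in the box is on the curve; the y-axis gridline crossings are at y ∈ {-1, 0}.
(c) Matching integer coefficients to the picture gives p.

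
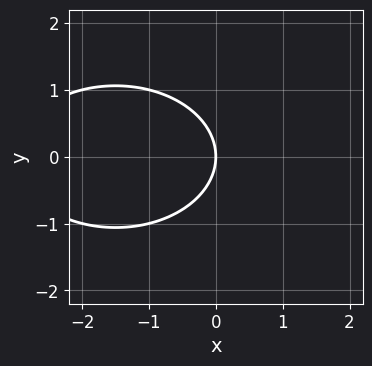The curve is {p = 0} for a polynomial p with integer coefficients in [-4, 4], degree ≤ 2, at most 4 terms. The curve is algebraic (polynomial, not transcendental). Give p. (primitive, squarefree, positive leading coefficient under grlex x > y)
x^2 + 2*y^2 + 3*x

deg p = 2.
Symmetries: the y ↦ −y reflection is a symmetry, so y appears only in even powers.
Against the integer gridlines: it crosses the y-axis at the gridline y = 0; it meets the x-axis at x = 0 (among the integer gridlines).
Assembling these constraints gives the stated polynomial.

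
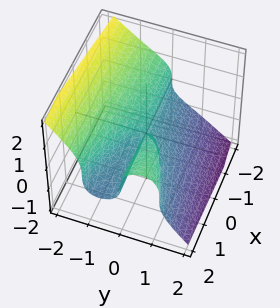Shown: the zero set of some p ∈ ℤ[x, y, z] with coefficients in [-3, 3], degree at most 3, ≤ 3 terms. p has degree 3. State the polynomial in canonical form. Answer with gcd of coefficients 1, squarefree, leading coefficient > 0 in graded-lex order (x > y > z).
Degree: no degree-2 surface has this shape, so deg p = 3.
Reading off the gridlines: it meets the y-axis at y = 0 (among the integer gridlines); it crosses the z-axis at the gridline z = 0; every point of the x-axis in the box is on the surface.
Assembling these constraints gives the stated polynomial.

3*y^3 + 3*z^3 - 2*x*y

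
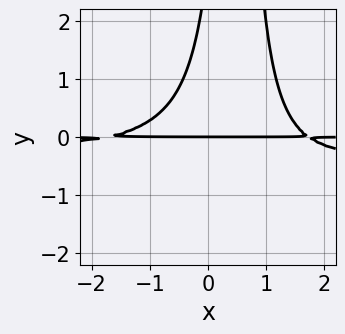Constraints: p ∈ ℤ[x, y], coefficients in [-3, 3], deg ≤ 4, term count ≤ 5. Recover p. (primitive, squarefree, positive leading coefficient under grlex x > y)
3*x^2*y^2 + x^2*y - 3*x*y^2 + y^2 - 3*y

deg p = 4. No degree-3 curve has this shape.
Against the integer gridlines: the visible x-axis segment lies entirely on the curve; one y-axis crossing is at y = 0.
The integer polynomial consistent with all of this is the stated p.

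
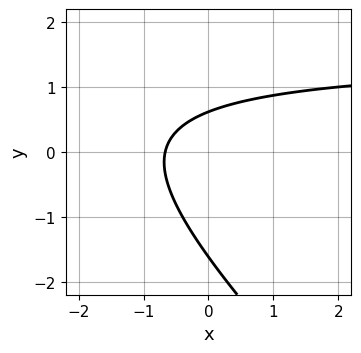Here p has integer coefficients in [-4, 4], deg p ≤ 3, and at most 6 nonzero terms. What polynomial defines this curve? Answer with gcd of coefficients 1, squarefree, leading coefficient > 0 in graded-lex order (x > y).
2*x*y + 2*y^2 - 3*x + 2*y - 2

First, deg p = 2.
Finally, solving for integer coefficients yields p as stated.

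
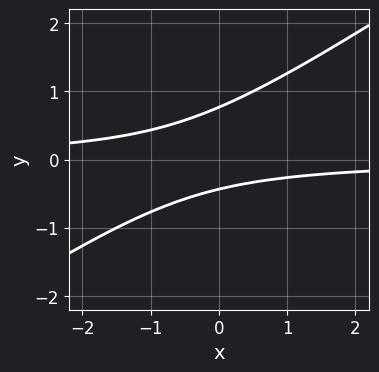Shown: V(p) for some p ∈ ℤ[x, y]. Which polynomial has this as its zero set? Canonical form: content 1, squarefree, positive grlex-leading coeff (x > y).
First, degree: no degree-1 curve has this shape, so deg p = 2.
Next, observable constraints: it misses every integer gridline on the x-axis.
Finally, the integer polynomial consistent with all of this is the stated p.

2*x*y - 3*y^2 + y + 1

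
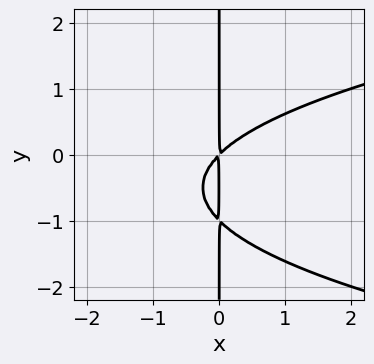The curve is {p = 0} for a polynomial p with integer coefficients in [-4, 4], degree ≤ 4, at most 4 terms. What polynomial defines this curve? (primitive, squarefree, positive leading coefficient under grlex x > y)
x*y^2 - x^2 + x*y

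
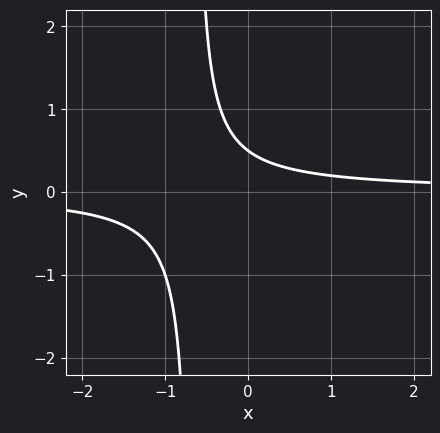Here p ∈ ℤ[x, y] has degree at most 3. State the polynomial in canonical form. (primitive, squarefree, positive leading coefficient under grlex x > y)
3*x*y + 2*y - 1

First, deg p = 2. A generic line meets the curve in up to 2 points.
Next, against the integer gridlines: it misses every integer gridline on the x-axis.
Finally, together with the visible shape, these determine p as stated.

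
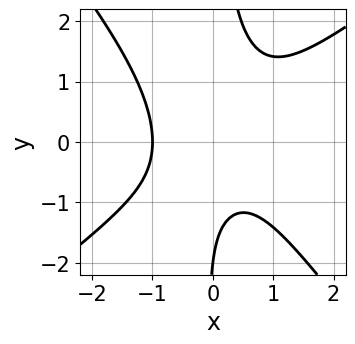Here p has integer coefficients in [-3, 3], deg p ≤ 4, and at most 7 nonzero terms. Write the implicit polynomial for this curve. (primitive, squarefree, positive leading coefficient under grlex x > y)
2*x^3 - x^2*y - 2*x*y^2 + y + 2

First, degree: a generic line meets the curve in up to 3 points, so deg p = 3.
Next, observable constraints: it crosses the x-axis at the gridline x = -1; one y-axis crossing is at y = -2.
Finally, solving for integer coefficients yields p as stated.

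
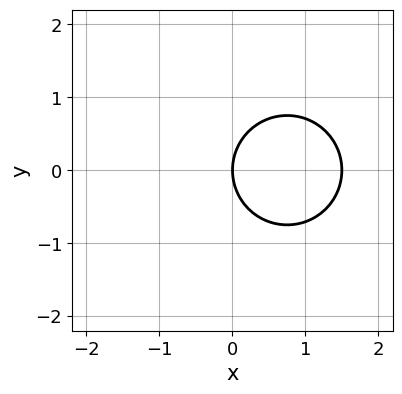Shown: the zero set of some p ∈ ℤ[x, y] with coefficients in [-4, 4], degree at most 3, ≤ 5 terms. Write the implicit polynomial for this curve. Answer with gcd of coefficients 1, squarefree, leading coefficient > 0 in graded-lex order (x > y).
2*x^2 + 2*y^2 - 3*x

(a) The degree is 2 — a generic line meets the curve in up to 2 points.
(b) Symmetries: mirror symmetry y ↦ −y ⇒ only even powers of y.
(c) From the axis intercepts and sections: it crosses the x-axis at the gridline x = 0; one y-axis crossing is at y = 0.
(d) Assembling these constraints gives the stated polynomial.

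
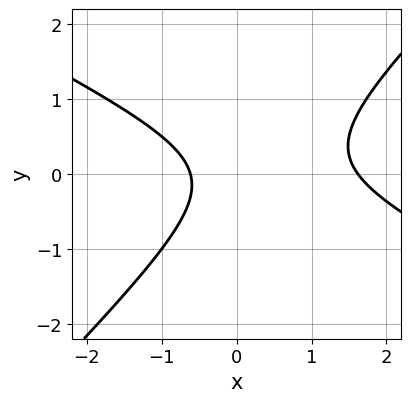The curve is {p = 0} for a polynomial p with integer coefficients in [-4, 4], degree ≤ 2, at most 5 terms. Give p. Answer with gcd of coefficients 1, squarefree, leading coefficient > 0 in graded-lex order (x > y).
x^2 + x*y - 2*y^2 - x - 1

1. The degree is 2 — the shape is more complex than any degree-1 curve.
2. Reading off the gridlines: no y-intercept at any integer in the box.
3. Assembling these constraints gives the stated polynomial.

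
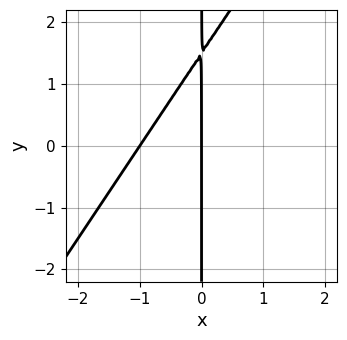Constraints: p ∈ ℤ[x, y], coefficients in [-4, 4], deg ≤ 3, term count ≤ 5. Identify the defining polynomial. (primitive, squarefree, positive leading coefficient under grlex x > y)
3*x^2 - 2*x*y + 3*x

First, degree: the shape is more complex than any degree-1 curve, so deg p = 2.
Then, from the visible intercepts: among the integer gridlines, it crosses the x-axis at x ∈ {-1, 0}; every point of the y-axis in the box is on the curve.
Finally, matching integer coefficients to the picture gives p.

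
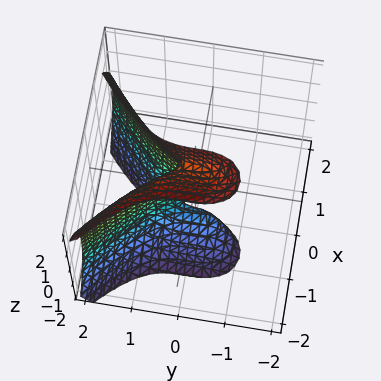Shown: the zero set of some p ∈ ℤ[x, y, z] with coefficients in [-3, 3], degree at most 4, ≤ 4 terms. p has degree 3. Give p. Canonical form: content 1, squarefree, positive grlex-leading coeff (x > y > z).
x*z^2 - y^3 + 3*x^2 - x

(a) Degree: a generic line meets the surface in up to 3 points, so deg p = 3.
(b) From the visible intercepts: the visible z-axis segment lies entirely on the surface; one x-axis crossing is at x = 0.
(c) Fitting integer coefficients to these (and the overall shape) gives p.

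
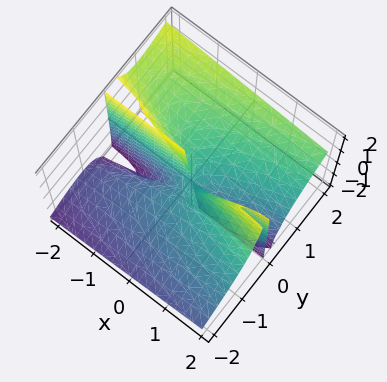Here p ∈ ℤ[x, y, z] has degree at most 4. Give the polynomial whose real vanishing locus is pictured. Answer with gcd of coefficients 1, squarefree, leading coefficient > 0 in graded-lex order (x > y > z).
2*y^3 - 3*y^2*z - x*y

First, the degree is 3 — a generic line meets the surface in up to 3 points.
Next, observable constraints: every point of the z-axis in the box is on the surface; it meets the y-axis at y = 0 (among the integer gridlines).
Finally, these observations pin down the coefficients.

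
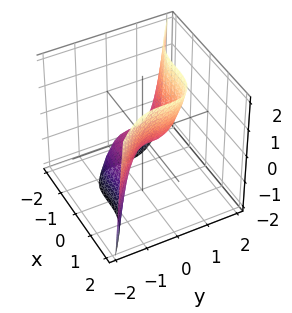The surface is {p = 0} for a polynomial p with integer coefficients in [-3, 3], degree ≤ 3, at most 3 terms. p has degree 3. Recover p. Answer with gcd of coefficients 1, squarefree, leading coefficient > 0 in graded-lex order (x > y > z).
2*x^3 + 3*y^3 - 2*z

(a) The degree is 3 — the shape is more complex than any degree-2 surface.
(b) Checking where it meets the axes: it meets the x-axis at x = 0 (among the integer gridlines); one z-axis crossing is at z = 0.
(c) The integer polynomial consistent with all of this is the stated p.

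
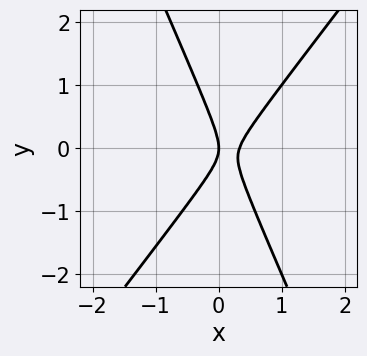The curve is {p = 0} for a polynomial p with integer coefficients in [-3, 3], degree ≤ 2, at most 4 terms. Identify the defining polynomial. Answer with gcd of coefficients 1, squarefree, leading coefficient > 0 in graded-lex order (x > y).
3*x^2 - x*y - y^2 - x

1. The degree is 2 — a generic line meets the curve in up to 2 points.
2. Reading off the gridlines: it meets the x-axis at x = 0 (among the integer gridlines); it meets the y-axis at y = 0 (among the integer gridlines).
3. Putting this together gives p.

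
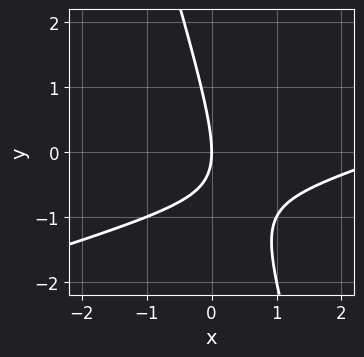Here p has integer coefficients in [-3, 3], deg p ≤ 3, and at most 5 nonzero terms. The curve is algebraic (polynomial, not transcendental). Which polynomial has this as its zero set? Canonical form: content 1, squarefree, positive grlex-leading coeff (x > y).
x^2 - 3*x*y - y^2 - 3*x

The degree is 2 — the shape is more complex than any degree-1 curve.
Reading off the gridlines: one x-axis crossing is at x = 0; it meets the y-axis at y = 0 (among the integer gridlines).
Together with the visible shape, these determine p as stated.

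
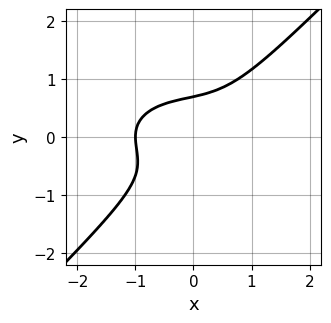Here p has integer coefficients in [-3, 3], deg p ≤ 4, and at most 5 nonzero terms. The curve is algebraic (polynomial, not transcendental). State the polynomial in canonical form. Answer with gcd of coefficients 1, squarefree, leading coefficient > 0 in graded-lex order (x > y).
x^3 + 2*x*y^2 - 3*y^3 + 1

1. The degree is 3 — the shape is more complex than any degree-2 curve.
2. Reading off the gridlines: it meets the x-axis at x = -1 (among the integer gridlines).
3. Together with the visible shape, these determine p as stated.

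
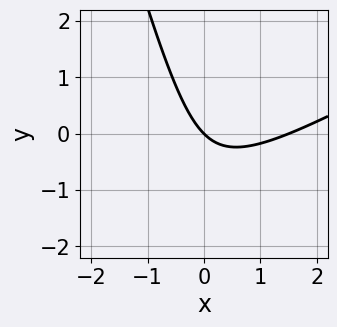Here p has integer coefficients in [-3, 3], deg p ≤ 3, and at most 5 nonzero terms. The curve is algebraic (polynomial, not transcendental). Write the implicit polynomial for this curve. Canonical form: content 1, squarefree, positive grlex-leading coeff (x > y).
2*x^2 - 3*x*y - y^2 - 3*x - 3*y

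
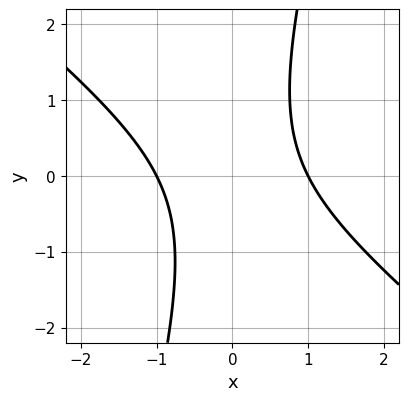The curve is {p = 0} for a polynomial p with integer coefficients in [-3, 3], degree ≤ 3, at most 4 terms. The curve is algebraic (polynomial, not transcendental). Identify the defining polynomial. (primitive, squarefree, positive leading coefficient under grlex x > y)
3*x^2 + 3*x*y - y^2 - 3

First, the degree is 2 — the shape is more complex than any degree-1 curve.
Then, reading off the gridlines: the x-axis gridline crossings are at x ∈ {-1, 1}; it misses every integer gridline on the y-axis.
Finally, the integer polynomial consistent with all of this is the stated p.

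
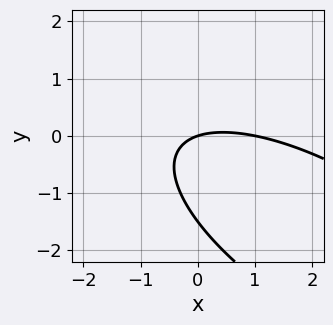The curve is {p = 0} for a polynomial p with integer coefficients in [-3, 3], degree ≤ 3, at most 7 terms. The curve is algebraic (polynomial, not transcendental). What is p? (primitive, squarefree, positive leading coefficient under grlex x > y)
x^2 + 2*x*y + 2*y^2 - x + 3*y

(a) deg p = 2.
(b) Reading off the gridlines: the x-axis gridline crossings are at x ∈ {0, 1}; it meets the y-axis at y = 0 (among the integer gridlines).
(c) Solving for integer coefficients yields p as stated.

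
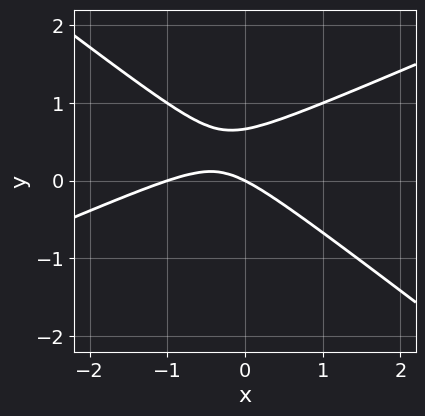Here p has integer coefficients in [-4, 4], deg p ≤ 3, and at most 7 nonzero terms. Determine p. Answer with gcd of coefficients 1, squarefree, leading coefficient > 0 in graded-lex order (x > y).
x^2 - x*y - 3*y^2 + x + 2*y

deg p = 2. A generic line meets the curve in up to 2 points.
Observable constraints: among the integer gridlines, it crosses the x-axis at x ∈ {-1, 0}; one y-axis crossing is at y = 0.
Putting this together gives p.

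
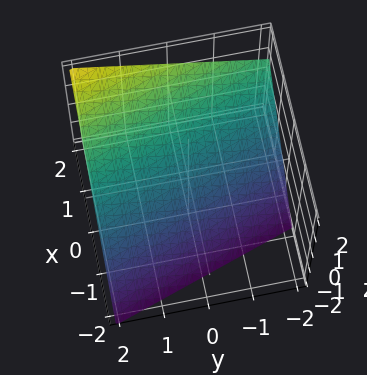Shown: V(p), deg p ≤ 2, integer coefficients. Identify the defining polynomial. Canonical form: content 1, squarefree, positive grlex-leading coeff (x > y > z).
3*x + y - 3*z - 2

(a) deg p = 1. The surface is flat (a plane).
(b) Reading off the gridlines: one y-axis crossing is at y = 2.
(c) Together with the visible shape, these determine p as stated.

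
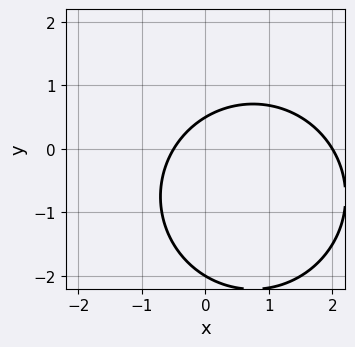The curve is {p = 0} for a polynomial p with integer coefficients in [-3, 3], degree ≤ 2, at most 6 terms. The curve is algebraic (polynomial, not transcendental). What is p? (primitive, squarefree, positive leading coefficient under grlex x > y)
2*x^2 + 2*y^2 - 3*x + 3*y - 2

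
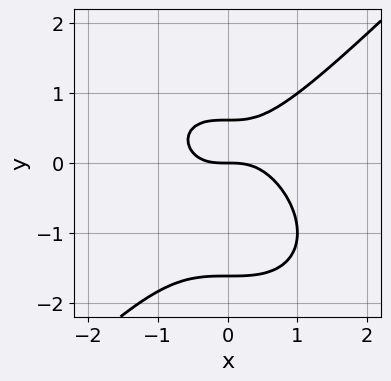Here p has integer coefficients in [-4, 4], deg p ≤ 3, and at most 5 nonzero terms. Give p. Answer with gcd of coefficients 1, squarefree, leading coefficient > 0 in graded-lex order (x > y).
1. The degree is 3 — no degree-2 curve has this shape.
2. From the visible intercepts: it meets the x-axis at x = 0 (among the integer gridlines); it crosses the y-axis at the gridline y = 0.
3. Assembling these constraints gives the stated polynomial.

x^3 - y^3 - y^2 + y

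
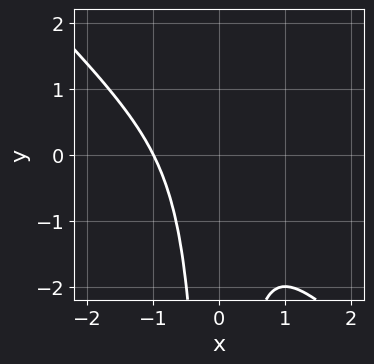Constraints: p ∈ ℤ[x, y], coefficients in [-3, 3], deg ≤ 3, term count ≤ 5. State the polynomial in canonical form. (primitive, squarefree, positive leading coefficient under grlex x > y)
(a) The degree is 3 — the shape is more complex than any degree-2 curve.
(b) Against the integer gridlines: the curve avoids every integer y-axis point in the box; it crosses the x-axis at the gridline x = -1.
(c) The integer polynomial consistent with all of this is the stated p.

2*x^3 + 2*x^2*y + x^2 + 1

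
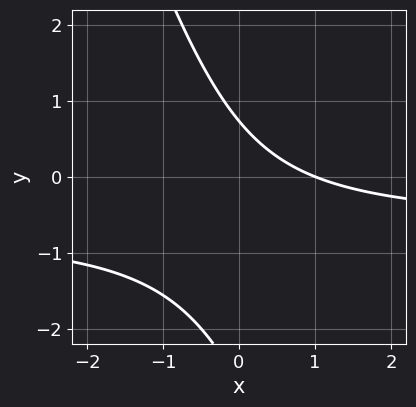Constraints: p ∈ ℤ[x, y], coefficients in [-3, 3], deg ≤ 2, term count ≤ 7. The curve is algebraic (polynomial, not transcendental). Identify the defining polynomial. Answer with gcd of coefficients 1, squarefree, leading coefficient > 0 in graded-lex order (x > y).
3*x*y + y^2 + 2*x + 2*y - 2

1. The degree is 2 — the shape is more complex than any degree-1 curve.
2. Observable constraints: it meets the x-axis at x = 1 (among the integer gridlines).
3. Together with the visible shape, these determine p as stated.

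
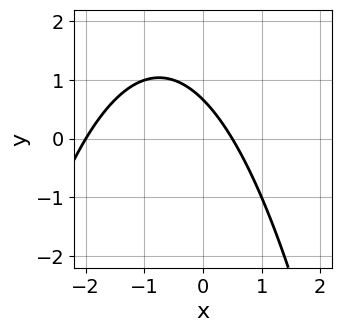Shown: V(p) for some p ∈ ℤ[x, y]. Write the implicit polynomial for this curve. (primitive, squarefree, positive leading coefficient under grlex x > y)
Degree: no degree-1 curve has this shape, so deg p = 2.
From the visible intercepts: one x-axis crossing is at x = -2.
These observations pin down the coefficients.

2*x^2 + 3*x + 3*y - 2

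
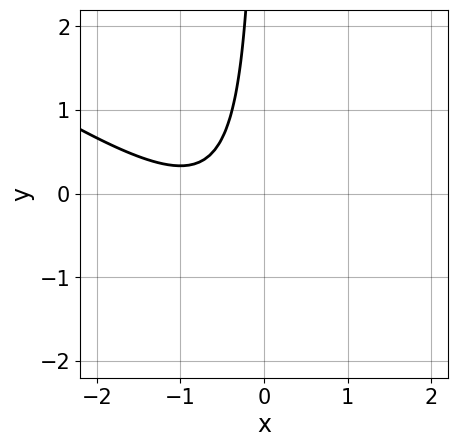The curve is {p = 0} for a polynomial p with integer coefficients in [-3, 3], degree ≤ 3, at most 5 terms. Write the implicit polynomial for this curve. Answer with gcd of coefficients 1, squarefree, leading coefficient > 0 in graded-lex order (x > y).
2*x^2 + 3*x*y + 3*x + 2

deg p = 2. The shape is more complex than any degree-1 curve.
From the axis intercepts and sections: no x-intercept at any integer in the box; no y-intercept at any integer in the box.
Together with the visible shape, these determine p as stated.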